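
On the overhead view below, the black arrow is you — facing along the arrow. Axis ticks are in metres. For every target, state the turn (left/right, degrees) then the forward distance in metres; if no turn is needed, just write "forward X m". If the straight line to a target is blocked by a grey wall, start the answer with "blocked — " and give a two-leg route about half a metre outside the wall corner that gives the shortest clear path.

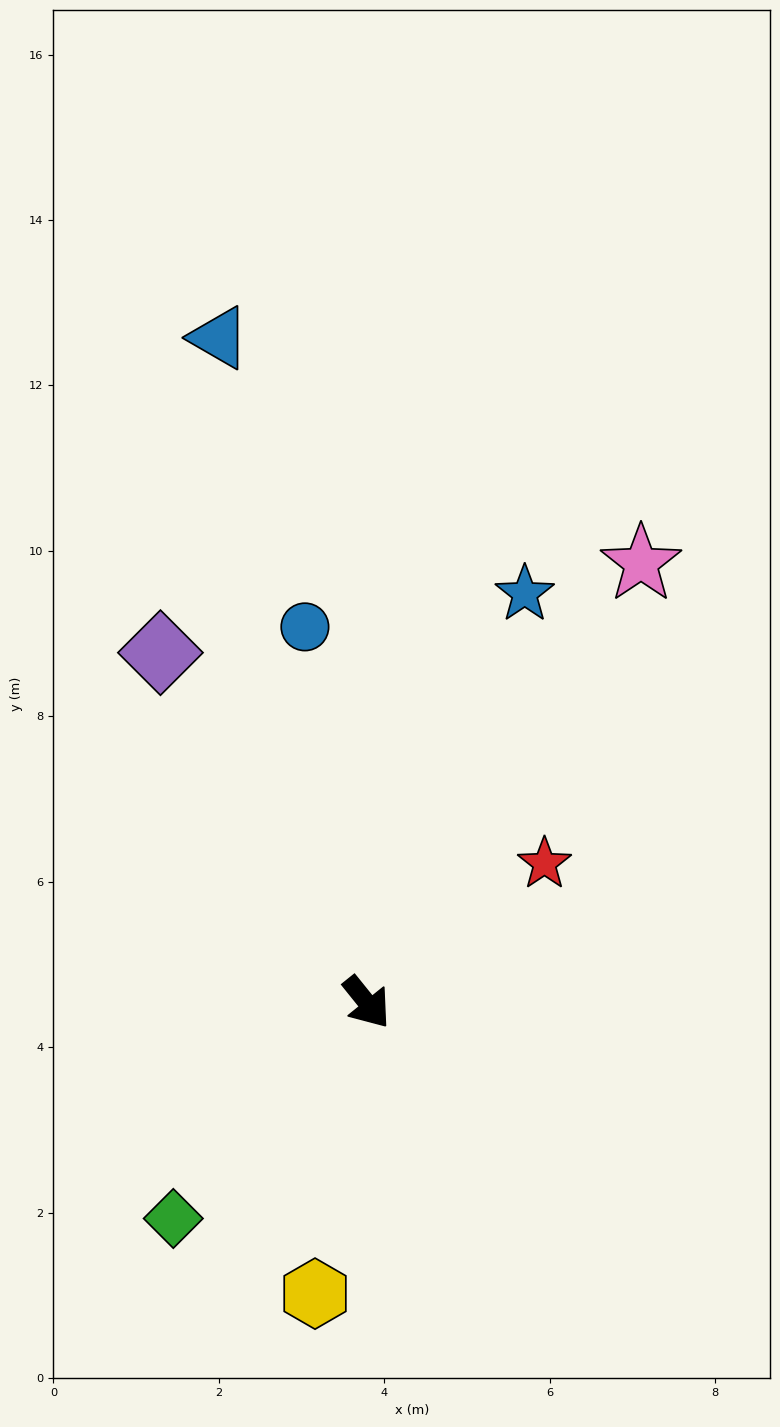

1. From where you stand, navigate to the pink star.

turn left 109°, forward 6.3 m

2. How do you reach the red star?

turn left 89°, forward 2.7 m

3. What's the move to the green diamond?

turn right 81°, forward 3.5 m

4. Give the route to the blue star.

turn left 120°, forward 5.3 m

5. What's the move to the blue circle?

turn left 151°, forward 4.6 m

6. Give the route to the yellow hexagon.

turn right 49°, forward 3.6 m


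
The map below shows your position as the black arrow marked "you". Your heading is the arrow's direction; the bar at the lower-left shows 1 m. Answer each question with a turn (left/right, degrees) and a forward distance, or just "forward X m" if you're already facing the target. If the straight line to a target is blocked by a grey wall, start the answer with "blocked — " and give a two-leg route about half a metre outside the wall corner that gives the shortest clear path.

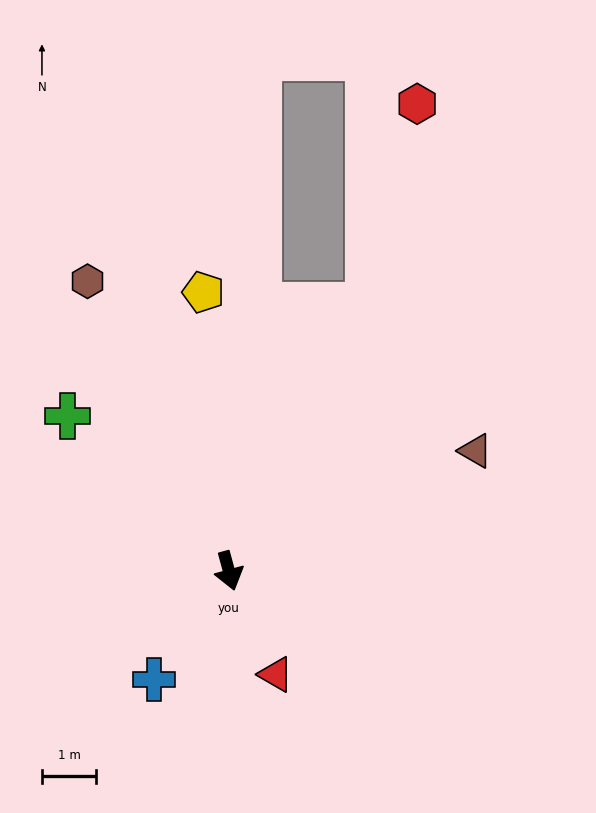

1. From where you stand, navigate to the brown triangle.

turn left 101°, forward 5.1 m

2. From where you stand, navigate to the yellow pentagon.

turn left 170°, forward 5.2 m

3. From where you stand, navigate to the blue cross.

turn right 50°, forward 2.4 m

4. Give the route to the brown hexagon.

turn right 169°, forward 6.0 m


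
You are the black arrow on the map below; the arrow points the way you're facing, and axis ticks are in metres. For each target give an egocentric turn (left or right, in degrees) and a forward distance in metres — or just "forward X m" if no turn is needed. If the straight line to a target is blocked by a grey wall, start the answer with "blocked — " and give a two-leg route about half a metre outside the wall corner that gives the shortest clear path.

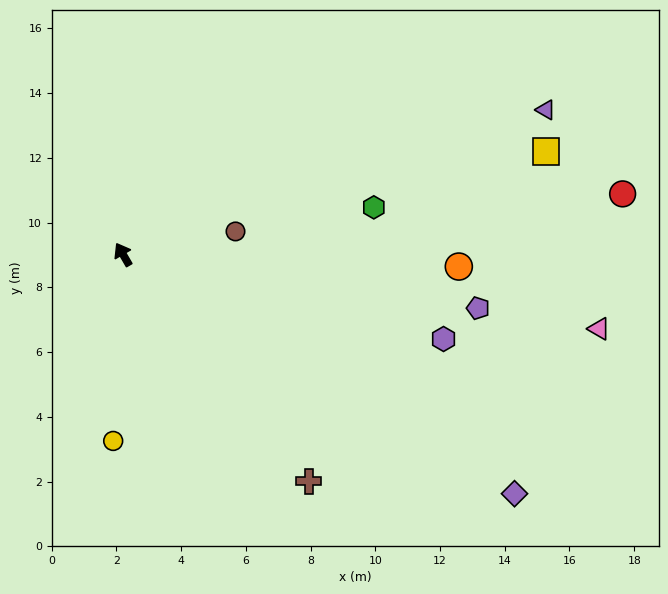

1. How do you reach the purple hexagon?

turn right 135°, forward 10.2 m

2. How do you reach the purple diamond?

turn right 152°, forward 14.2 m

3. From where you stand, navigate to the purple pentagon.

turn right 129°, forward 11.1 m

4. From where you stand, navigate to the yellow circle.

turn left 147°, forward 5.8 m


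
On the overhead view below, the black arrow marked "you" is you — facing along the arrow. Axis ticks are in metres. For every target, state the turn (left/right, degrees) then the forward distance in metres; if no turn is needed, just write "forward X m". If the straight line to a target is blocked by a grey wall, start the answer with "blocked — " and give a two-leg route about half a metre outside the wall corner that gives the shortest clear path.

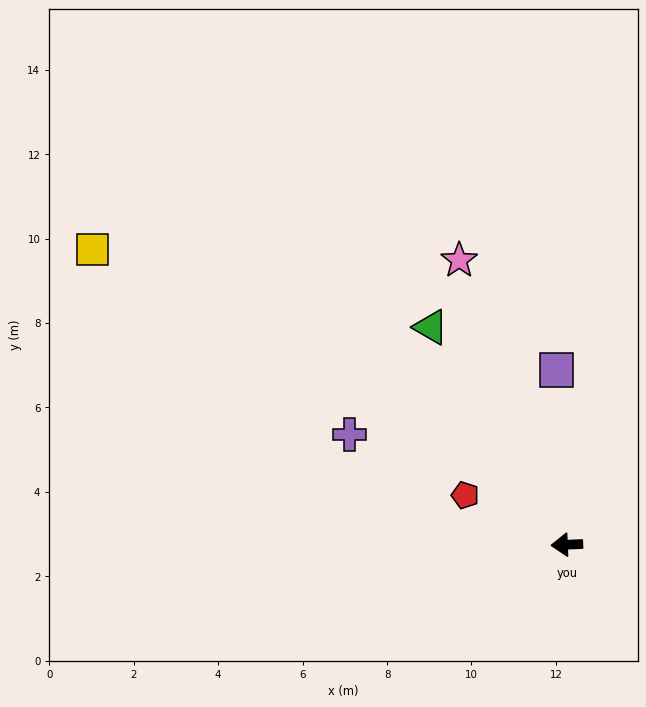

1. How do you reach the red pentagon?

turn right 28°, forward 2.7 m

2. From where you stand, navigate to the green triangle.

turn right 60°, forward 6.1 m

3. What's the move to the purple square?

turn right 89°, forward 4.1 m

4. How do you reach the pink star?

turn right 72°, forward 7.2 m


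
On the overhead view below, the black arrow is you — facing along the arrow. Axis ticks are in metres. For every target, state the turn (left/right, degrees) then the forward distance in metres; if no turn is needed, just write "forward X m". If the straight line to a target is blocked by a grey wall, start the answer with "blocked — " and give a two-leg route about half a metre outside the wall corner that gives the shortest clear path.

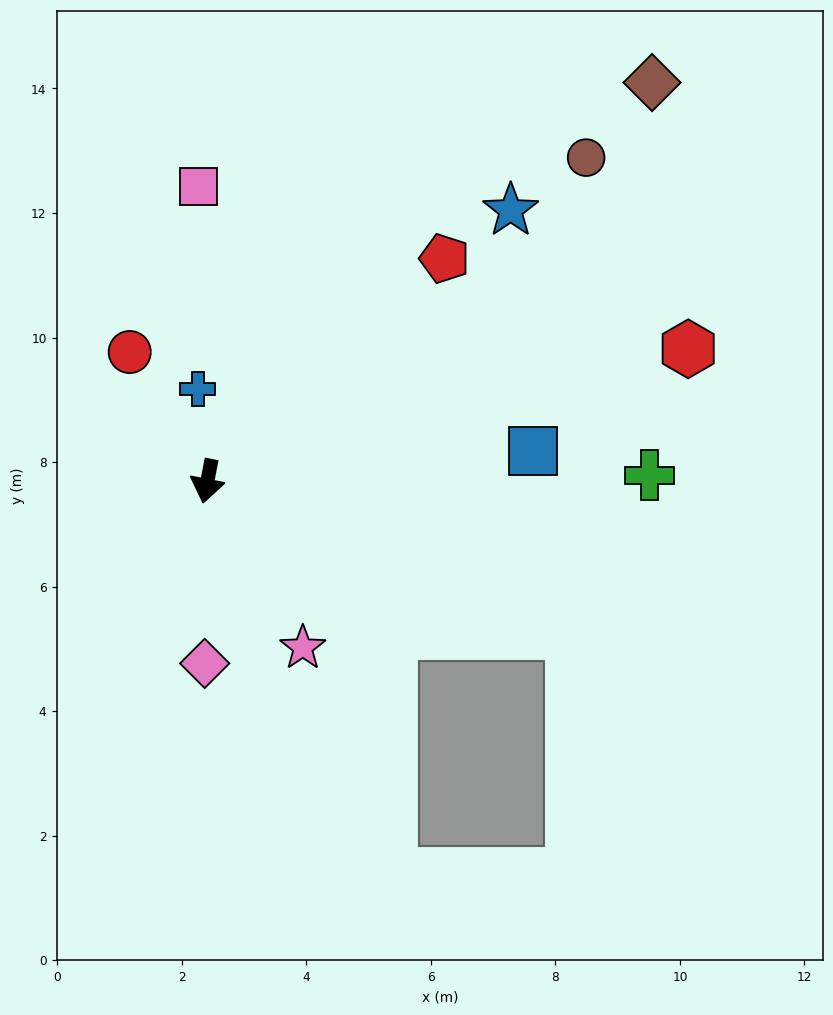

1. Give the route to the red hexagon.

turn left 116°, forward 8.0 m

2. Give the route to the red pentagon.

turn left 144°, forward 5.2 m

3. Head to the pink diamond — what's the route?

turn left 10°, forward 2.9 m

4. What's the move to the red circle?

turn right 138°, forward 2.4 m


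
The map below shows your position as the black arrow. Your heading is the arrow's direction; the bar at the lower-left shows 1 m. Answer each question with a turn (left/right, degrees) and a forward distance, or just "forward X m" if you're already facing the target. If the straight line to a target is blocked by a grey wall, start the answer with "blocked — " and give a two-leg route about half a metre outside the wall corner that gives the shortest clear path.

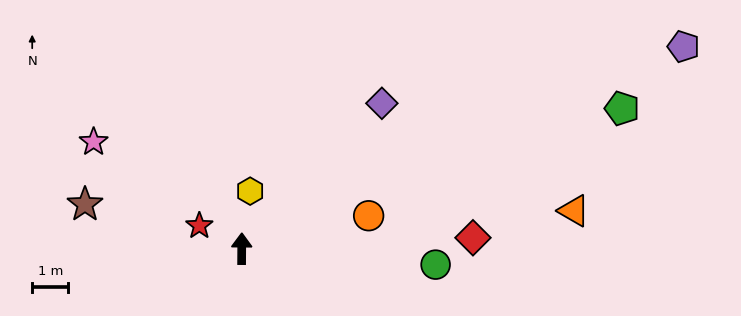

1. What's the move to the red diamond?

turn right 87°, forward 6.4 m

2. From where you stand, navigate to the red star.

turn left 62°, forward 1.3 m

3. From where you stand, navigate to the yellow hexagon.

turn right 8°, forward 1.6 m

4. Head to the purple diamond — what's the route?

turn right 44°, forward 5.6 m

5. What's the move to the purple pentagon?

turn right 65°, forward 13.4 m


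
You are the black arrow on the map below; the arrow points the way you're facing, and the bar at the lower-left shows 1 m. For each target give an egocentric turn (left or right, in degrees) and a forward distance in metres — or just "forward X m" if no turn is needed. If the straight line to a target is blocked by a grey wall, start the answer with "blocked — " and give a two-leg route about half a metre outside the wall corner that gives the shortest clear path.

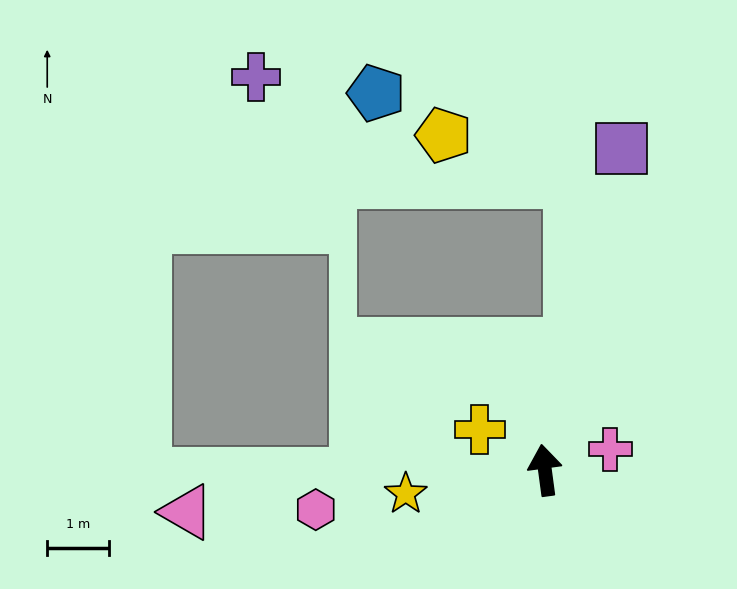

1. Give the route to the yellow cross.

turn left 50°, forward 1.2 m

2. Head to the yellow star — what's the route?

turn left 92°, forward 2.3 m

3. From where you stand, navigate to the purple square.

turn right 21°, forward 5.3 m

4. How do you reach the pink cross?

turn right 80°, forward 1.1 m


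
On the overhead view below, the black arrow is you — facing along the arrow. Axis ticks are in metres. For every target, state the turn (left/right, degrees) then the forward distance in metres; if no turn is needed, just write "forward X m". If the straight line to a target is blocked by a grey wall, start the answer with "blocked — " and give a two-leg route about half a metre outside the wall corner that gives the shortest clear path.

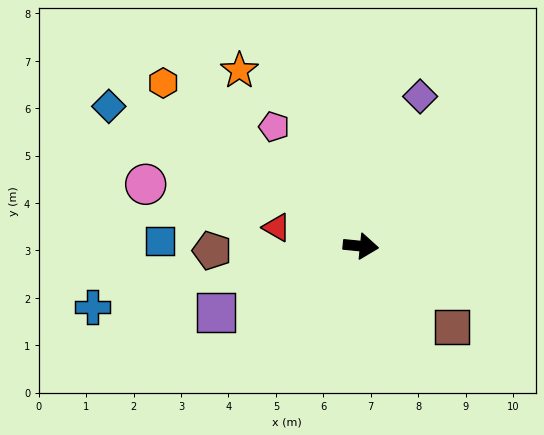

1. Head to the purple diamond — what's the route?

turn left 74°, forward 3.4 m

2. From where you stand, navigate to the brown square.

turn right 36°, forward 2.6 m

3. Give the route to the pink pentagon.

turn left 132°, forward 3.1 m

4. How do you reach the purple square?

turn right 150°, forward 3.4 m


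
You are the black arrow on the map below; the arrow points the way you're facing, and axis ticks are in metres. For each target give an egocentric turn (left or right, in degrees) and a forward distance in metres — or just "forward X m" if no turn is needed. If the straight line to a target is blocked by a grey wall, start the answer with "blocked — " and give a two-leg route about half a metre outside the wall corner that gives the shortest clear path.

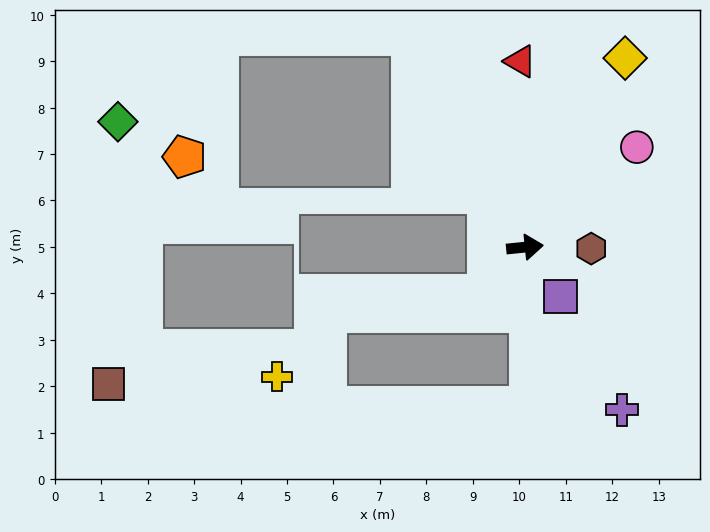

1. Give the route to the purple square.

turn right 60°, forward 1.3 m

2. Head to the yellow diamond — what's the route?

turn left 56°, forward 4.6 m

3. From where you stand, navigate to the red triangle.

turn left 86°, forward 4.0 m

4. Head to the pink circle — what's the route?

turn left 36°, forward 3.2 m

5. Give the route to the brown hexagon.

turn right 7°, forward 1.4 m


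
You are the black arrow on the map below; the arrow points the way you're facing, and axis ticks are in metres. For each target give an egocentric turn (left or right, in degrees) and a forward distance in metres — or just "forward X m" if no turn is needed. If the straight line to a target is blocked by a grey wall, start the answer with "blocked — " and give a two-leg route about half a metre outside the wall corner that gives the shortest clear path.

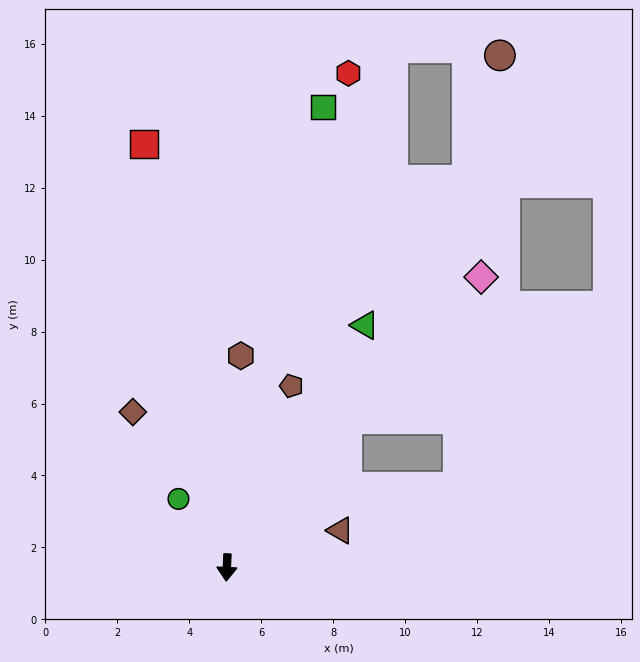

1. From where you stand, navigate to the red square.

turn right 166°, forward 12.0 m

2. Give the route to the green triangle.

turn left 153°, forward 7.7 m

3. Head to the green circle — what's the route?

turn right 142°, forward 2.3 m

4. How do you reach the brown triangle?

turn left 111°, forward 3.3 m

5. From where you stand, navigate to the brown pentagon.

turn left 163°, forward 5.4 m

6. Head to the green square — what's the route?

turn left 171°, forward 13.1 m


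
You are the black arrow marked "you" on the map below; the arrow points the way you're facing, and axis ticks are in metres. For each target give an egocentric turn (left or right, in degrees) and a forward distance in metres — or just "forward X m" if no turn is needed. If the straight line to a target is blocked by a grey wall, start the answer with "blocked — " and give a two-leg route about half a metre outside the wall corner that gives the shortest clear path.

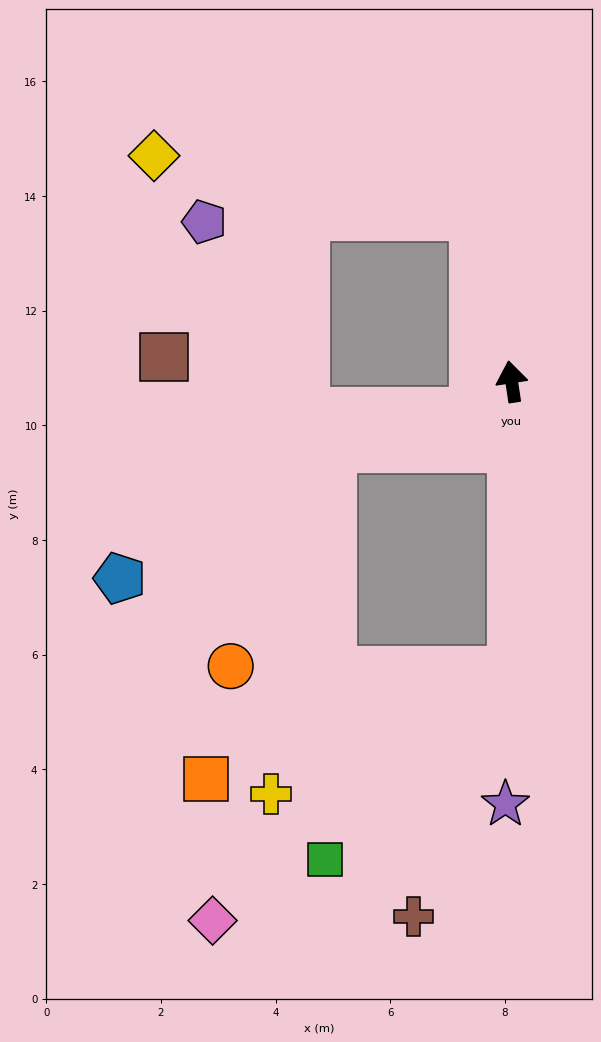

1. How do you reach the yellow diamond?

blocked — turn left 4°, forward 3.0 m, then turn left 67°, forward 5.7 m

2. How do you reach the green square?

blocked — turn left 171°, forward 5.1 m, then turn right 44°, forward 4.6 m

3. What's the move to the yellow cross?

blocked — turn left 171°, forward 5.1 m, then turn right 63°, forward 4.7 m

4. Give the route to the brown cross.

blocked — turn left 171°, forward 5.1 m, then turn right 21°, forward 4.6 m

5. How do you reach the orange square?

blocked — turn left 171°, forward 5.1 m, then turn right 70°, forward 5.7 m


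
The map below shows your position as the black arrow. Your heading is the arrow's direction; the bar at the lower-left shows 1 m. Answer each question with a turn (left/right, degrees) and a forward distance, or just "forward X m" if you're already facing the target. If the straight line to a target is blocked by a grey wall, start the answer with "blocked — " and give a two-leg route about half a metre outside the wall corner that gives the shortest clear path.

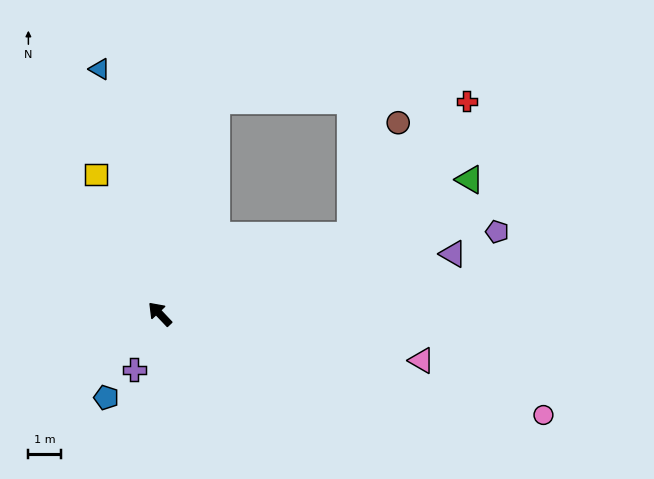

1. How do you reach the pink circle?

turn right 148°, forward 12.3 m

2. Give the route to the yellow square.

turn right 19°, forward 4.7 m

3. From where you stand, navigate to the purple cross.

turn left 112°, forward 1.9 m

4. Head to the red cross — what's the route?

blocked — turn right 111°, forward 6.4 m, then turn left 27°, forward 5.5 m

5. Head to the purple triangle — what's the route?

turn right 122°, forward 9.2 m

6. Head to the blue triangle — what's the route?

turn right 30°, forward 7.8 m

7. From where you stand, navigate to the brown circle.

blocked — turn right 111°, forward 6.4 m, then turn left 45°, forward 3.8 m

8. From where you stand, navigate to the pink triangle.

turn right 143°, forward 8.2 m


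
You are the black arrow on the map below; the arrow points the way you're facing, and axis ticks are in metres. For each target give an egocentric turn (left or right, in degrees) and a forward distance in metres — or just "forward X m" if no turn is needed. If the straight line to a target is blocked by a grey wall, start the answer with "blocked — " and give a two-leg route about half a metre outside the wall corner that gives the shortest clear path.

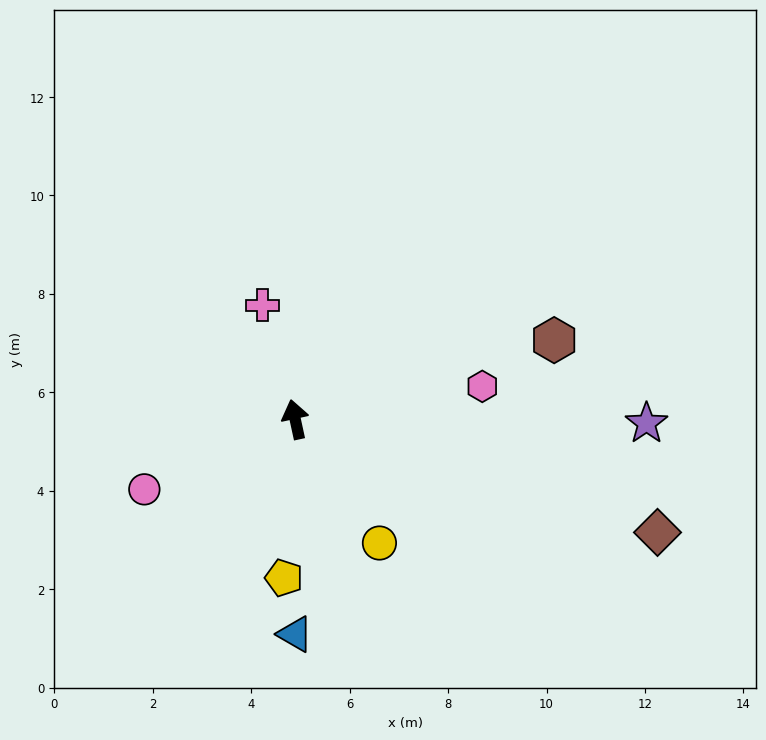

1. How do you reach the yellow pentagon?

turn left 164°, forward 3.2 m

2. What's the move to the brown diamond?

turn right 120°, forward 7.7 m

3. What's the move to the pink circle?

turn left 103°, forward 3.4 m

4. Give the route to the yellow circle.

turn right 158°, forward 3.0 m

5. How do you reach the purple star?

turn right 103°, forward 7.1 m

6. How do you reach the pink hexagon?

turn right 92°, forward 3.9 m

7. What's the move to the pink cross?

turn left 4°, forward 2.4 m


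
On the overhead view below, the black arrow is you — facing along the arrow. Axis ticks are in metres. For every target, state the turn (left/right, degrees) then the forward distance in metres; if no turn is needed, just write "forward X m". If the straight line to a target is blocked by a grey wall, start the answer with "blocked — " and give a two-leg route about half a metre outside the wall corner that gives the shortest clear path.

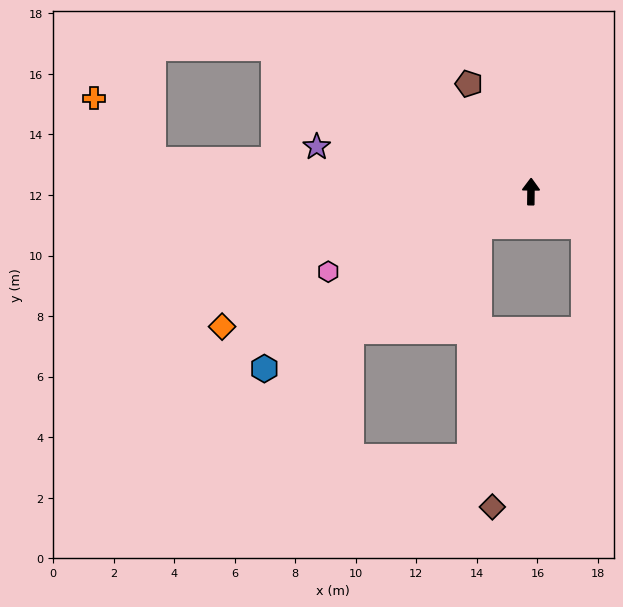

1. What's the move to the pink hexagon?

turn left 112°, forward 7.2 m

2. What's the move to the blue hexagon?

turn left 124°, forward 10.6 m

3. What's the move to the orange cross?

blocked — turn left 86°, forward 12.5 m, then turn right 41°, forward 2.8 m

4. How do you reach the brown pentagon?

turn left 31°, forward 4.1 m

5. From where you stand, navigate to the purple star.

turn left 79°, forward 7.2 m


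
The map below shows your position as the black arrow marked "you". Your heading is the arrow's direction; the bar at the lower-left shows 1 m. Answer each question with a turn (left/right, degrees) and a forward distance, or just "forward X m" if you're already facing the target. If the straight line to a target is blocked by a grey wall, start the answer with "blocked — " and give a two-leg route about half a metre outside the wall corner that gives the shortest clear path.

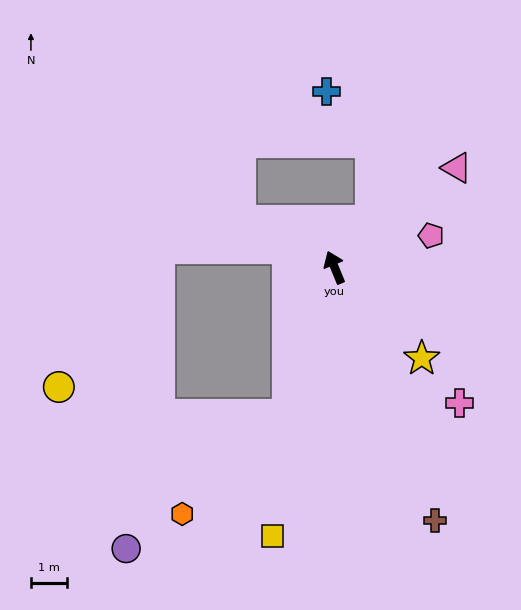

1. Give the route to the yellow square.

turn left 145°, forward 7.6 m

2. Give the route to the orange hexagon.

blocked — turn left 140°, forward 4.2 m, then turn right 29°, forward 4.0 m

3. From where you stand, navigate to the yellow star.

turn right 159°, forward 3.5 m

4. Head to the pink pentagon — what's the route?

turn right 94°, forward 2.8 m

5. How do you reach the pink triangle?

turn right 73°, forward 4.3 m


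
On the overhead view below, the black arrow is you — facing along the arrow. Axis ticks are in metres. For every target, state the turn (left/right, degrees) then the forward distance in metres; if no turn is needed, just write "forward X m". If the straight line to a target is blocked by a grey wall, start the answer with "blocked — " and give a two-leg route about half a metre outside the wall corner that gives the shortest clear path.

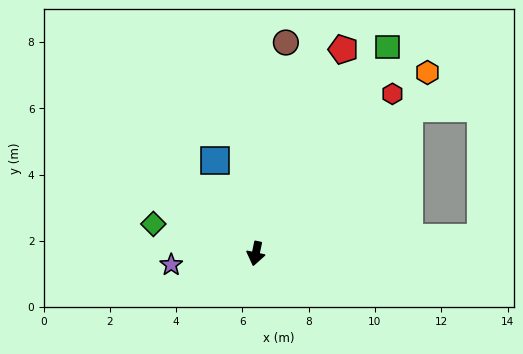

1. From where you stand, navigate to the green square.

turn left 159°, forward 7.4 m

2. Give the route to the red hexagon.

turn left 151°, forward 6.3 m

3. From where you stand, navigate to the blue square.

turn right 145°, forward 3.1 m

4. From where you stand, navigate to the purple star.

turn right 71°, forward 2.6 m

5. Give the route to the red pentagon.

turn left 169°, forward 6.7 m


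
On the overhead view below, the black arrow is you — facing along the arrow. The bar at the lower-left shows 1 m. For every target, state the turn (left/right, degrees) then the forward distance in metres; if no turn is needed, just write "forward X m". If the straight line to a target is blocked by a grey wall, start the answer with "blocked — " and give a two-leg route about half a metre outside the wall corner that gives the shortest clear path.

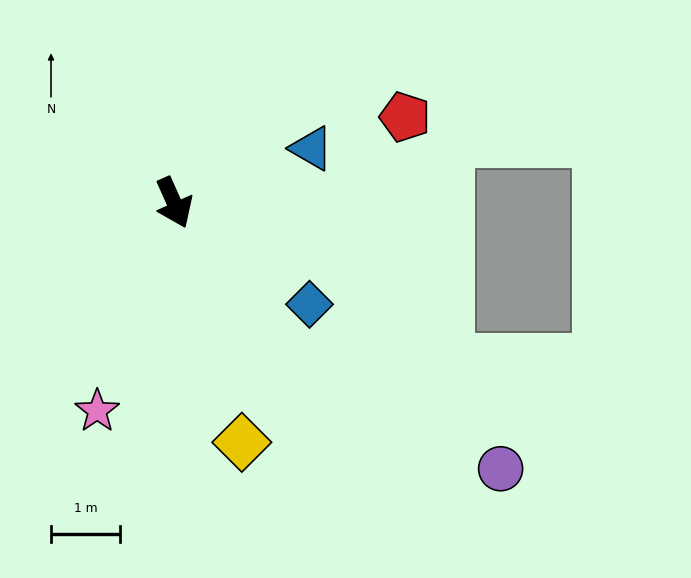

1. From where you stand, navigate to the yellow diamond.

turn right 8°, forward 3.6 m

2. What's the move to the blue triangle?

turn left 88°, forward 2.1 m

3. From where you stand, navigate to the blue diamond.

turn left 29°, forward 2.5 m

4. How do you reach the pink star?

turn right 44°, forward 3.2 m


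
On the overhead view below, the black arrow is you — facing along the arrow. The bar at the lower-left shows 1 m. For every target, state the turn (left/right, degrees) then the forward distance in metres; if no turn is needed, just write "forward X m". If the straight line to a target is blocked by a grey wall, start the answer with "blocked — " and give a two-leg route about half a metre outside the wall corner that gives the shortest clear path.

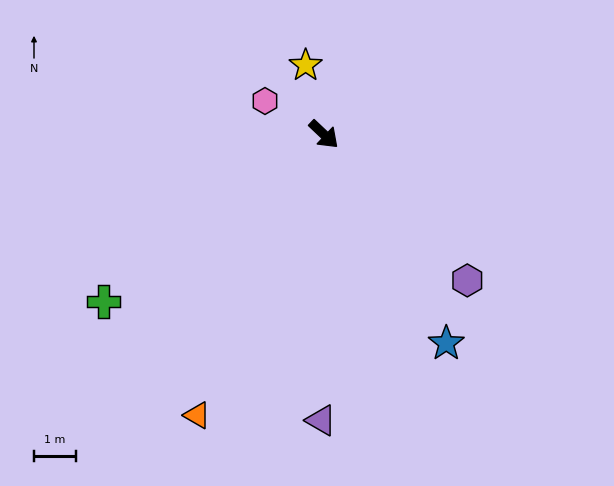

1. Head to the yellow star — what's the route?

turn left 148°, forward 1.7 m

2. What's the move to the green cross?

turn right 99°, forward 6.6 m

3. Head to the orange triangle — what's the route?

turn right 71°, forward 7.4 m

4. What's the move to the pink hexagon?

turn right 166°, forward 1.6 m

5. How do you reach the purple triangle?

turn right 47°, forward 6.8 m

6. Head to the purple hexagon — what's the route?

turn right 2°, forward 4.9 m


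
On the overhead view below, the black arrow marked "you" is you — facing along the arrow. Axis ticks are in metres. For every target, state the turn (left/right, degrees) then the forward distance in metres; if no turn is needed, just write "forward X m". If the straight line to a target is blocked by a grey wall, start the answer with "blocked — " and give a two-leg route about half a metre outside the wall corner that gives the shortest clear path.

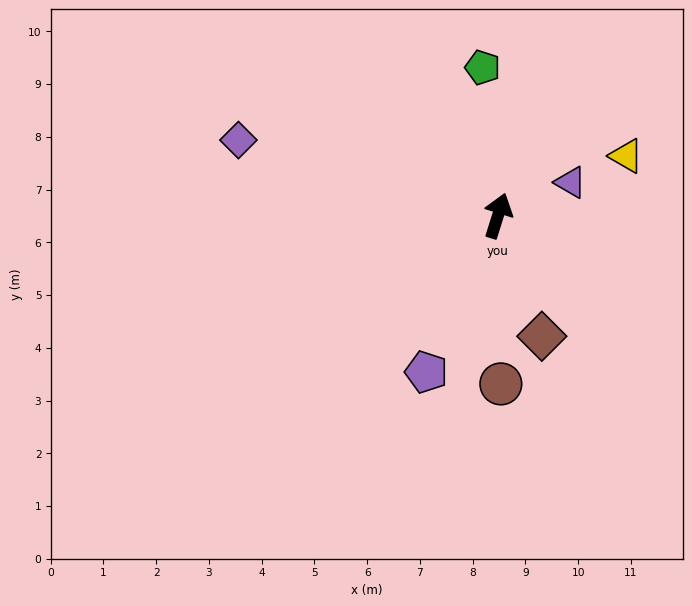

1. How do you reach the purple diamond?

turn left 91°, forward 5.1 m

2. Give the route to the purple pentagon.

turn left 173°, forward 3.3 m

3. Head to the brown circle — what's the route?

turn right 162°, forward 3.2 m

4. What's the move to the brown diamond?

turn right 143°, forward 2.4 m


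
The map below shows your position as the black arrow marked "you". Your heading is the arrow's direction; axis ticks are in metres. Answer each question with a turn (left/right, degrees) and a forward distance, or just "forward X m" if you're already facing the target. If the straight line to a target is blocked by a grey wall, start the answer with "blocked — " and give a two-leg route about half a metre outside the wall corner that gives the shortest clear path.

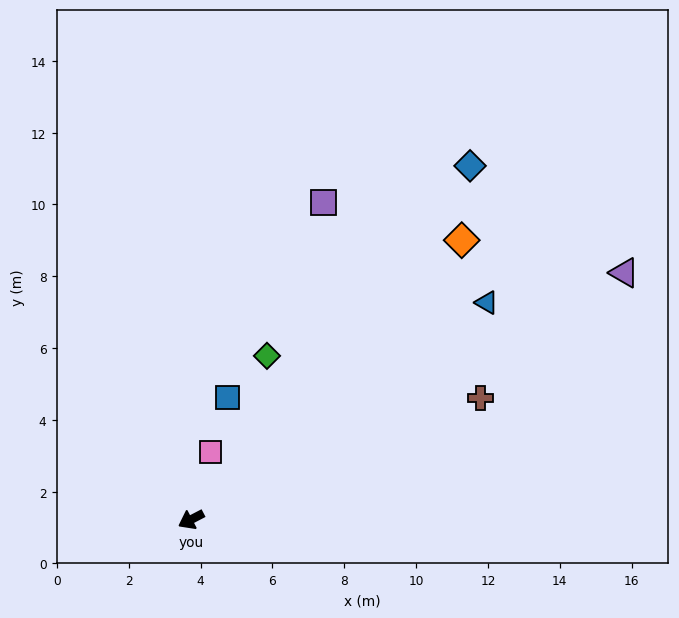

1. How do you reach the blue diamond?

turn right 156°, forward 12.5 m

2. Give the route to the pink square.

turn right 134°, forward 2.0 m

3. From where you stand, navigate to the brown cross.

turn left 175°, forward 8.7 m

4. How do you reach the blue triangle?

turn right 171°, forward 10.2 m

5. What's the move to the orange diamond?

turn right 162°, forward 10.8 m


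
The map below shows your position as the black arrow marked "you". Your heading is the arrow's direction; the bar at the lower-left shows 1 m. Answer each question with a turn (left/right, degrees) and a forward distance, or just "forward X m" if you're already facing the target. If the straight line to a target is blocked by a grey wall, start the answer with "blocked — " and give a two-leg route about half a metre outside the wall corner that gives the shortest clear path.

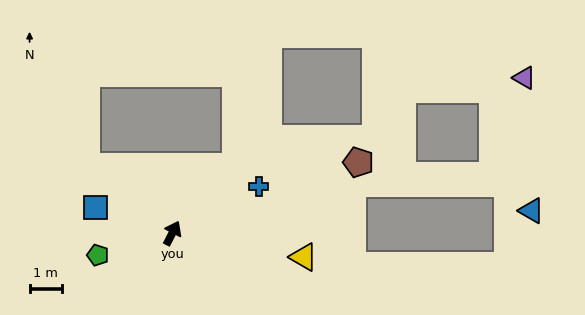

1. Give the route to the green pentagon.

turn left 134°, forward 2.4 m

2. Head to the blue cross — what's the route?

turn right 34°, forward 3.1 m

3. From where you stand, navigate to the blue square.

turn left 99°, forward 2.5 m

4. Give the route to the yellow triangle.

turn right 73°, forward 4.1 m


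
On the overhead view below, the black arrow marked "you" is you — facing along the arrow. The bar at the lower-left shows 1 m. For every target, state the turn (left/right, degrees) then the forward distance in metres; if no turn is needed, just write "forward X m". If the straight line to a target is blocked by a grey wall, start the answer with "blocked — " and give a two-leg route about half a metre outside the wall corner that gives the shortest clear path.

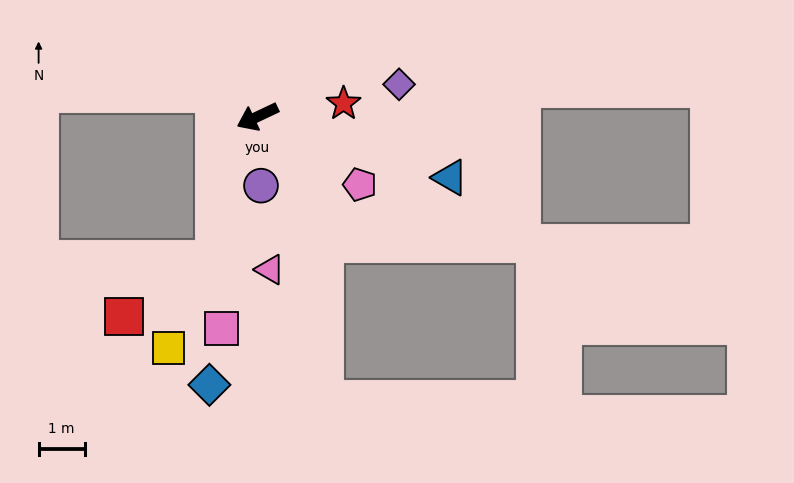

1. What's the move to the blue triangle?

turn left 137°, forward 4.4 m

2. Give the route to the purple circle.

turn left 68°, forward 1.5 m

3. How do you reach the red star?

turn left 163°, forward 1.9 m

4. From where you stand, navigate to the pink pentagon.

turn left 121°, forward 2.7 m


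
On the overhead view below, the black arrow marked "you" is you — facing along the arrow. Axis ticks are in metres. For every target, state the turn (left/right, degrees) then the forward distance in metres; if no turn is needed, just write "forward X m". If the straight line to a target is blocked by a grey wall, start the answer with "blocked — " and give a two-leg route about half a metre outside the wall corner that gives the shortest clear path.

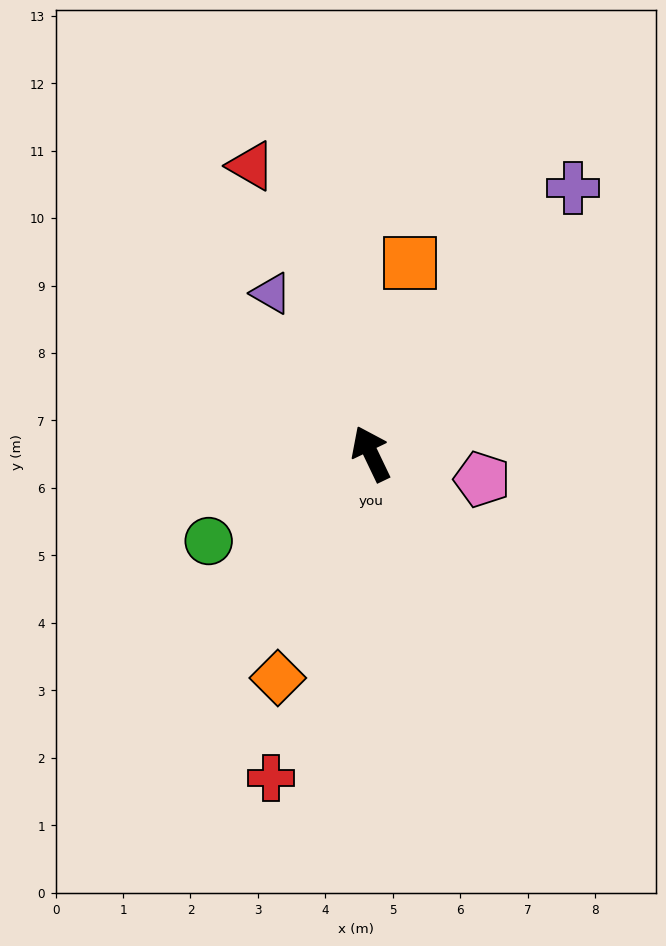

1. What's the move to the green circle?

turn left 93°, forward 2.7 m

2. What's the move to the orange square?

turn right 37°, forward 2.9 m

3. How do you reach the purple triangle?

turn left 6°, forward 2.8 m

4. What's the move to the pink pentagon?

turn right 129°, forward 1.7 m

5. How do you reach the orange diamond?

turn left 132°, forward 3.6 m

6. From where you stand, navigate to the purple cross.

turn right 63°, forward 4.9 m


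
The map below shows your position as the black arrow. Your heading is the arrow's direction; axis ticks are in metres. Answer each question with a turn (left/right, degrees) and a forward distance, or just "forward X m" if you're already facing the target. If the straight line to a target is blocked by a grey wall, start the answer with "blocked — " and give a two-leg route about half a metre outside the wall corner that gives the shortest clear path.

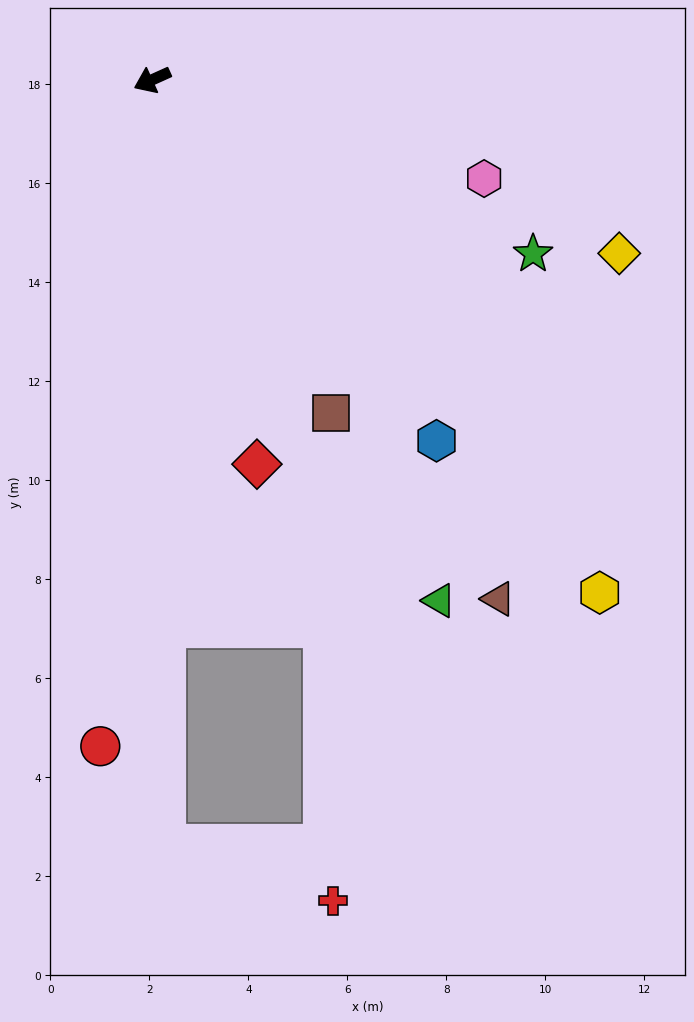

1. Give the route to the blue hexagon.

turn left 104°, forward 9.3 m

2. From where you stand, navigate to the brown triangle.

turn left 99°, forward 12.6 m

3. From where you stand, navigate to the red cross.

blocked — turn left 67°, forward 15.5 m, then turn left 70°, forward 3.6 m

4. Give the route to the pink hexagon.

turn left 139°, forward 7.0 m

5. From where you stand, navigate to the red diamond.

turn left 81°, forward 8.1 m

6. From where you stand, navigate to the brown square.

turn left 94°, forward 7.6 m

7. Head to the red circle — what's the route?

turn left 61°, forward 13.5 m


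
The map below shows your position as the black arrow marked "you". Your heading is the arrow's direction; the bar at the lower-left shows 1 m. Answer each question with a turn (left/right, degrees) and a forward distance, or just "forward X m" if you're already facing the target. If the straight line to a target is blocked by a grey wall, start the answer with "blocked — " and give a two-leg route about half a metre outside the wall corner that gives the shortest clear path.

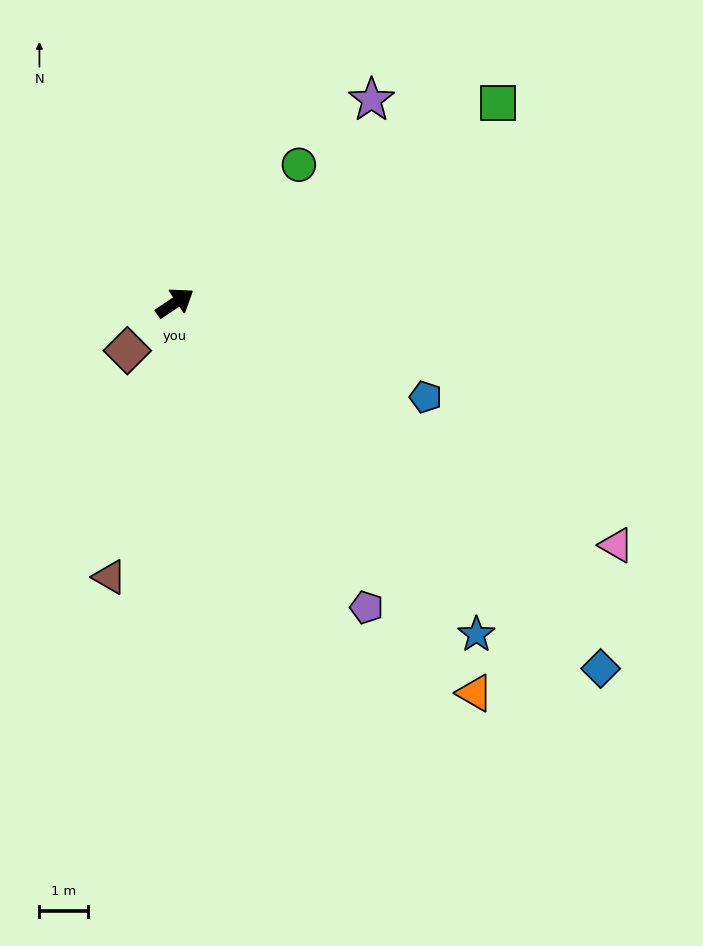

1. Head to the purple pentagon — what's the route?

turn right 92°, forward 7.4 m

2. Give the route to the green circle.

turn left 14°, forward 3.8 m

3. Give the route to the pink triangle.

turn right 63°, forward 10.4 m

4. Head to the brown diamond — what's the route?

turn right 169°, forward 1.4 m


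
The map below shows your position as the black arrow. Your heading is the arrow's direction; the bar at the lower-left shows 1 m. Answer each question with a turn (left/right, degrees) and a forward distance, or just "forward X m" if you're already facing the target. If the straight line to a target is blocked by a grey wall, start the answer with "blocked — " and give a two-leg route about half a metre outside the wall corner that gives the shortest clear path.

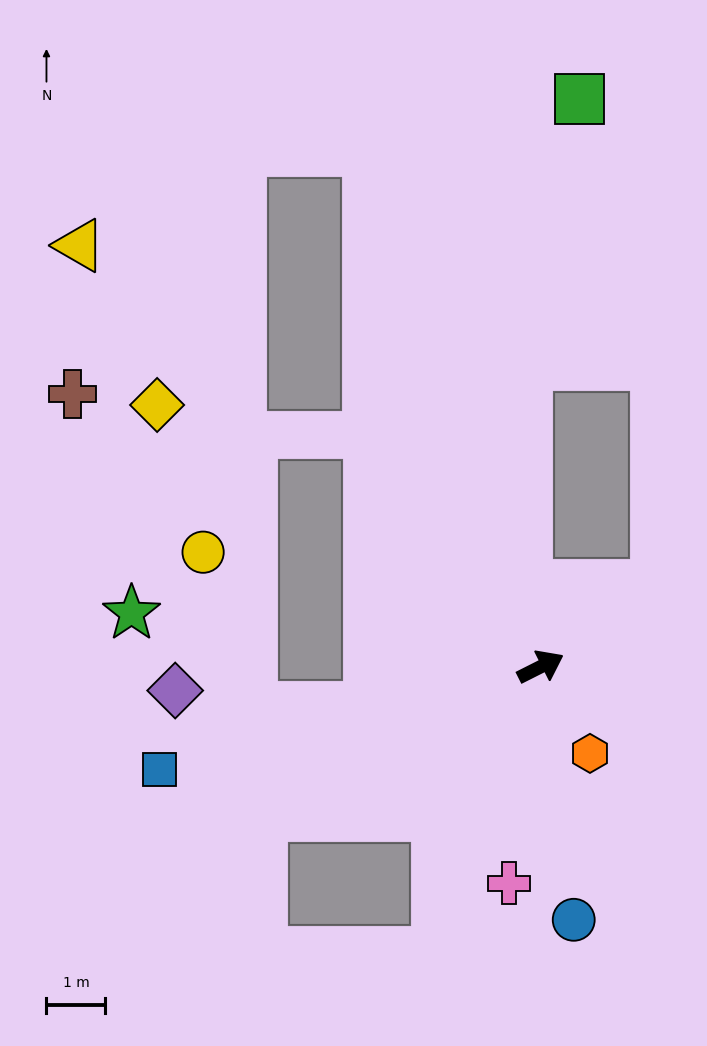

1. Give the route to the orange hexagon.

turn right 87°, forward 1.7 m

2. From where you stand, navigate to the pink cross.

turn right 125°, forward 3.7 m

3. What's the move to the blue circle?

turn right 109°, forward 4.3 m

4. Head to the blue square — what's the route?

turn left 168°, forward 6.7 m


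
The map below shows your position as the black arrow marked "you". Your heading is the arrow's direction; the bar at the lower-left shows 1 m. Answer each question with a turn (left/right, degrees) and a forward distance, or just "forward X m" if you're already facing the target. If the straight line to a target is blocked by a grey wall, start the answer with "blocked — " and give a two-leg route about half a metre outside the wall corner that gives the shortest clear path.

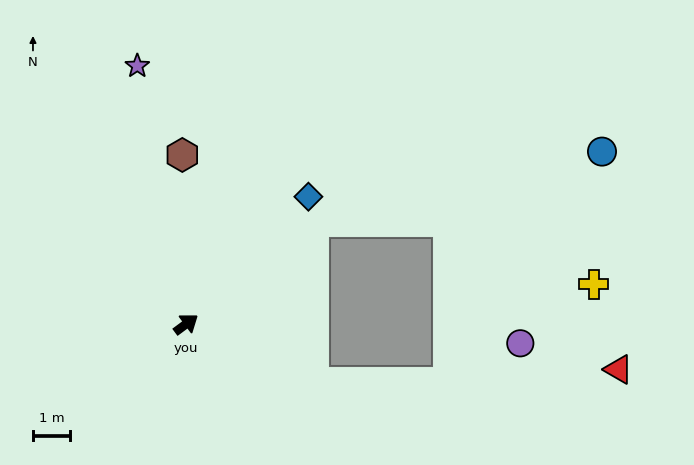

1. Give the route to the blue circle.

blocked — turn left 2°, forward 4.4 m, then turn right 25°, forward 8.0 m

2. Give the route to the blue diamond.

turn left 10°, forward 4.7 m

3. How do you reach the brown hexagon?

turn left 55°, forward 4.5 m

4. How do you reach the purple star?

turn left 64°, forward 7.1 m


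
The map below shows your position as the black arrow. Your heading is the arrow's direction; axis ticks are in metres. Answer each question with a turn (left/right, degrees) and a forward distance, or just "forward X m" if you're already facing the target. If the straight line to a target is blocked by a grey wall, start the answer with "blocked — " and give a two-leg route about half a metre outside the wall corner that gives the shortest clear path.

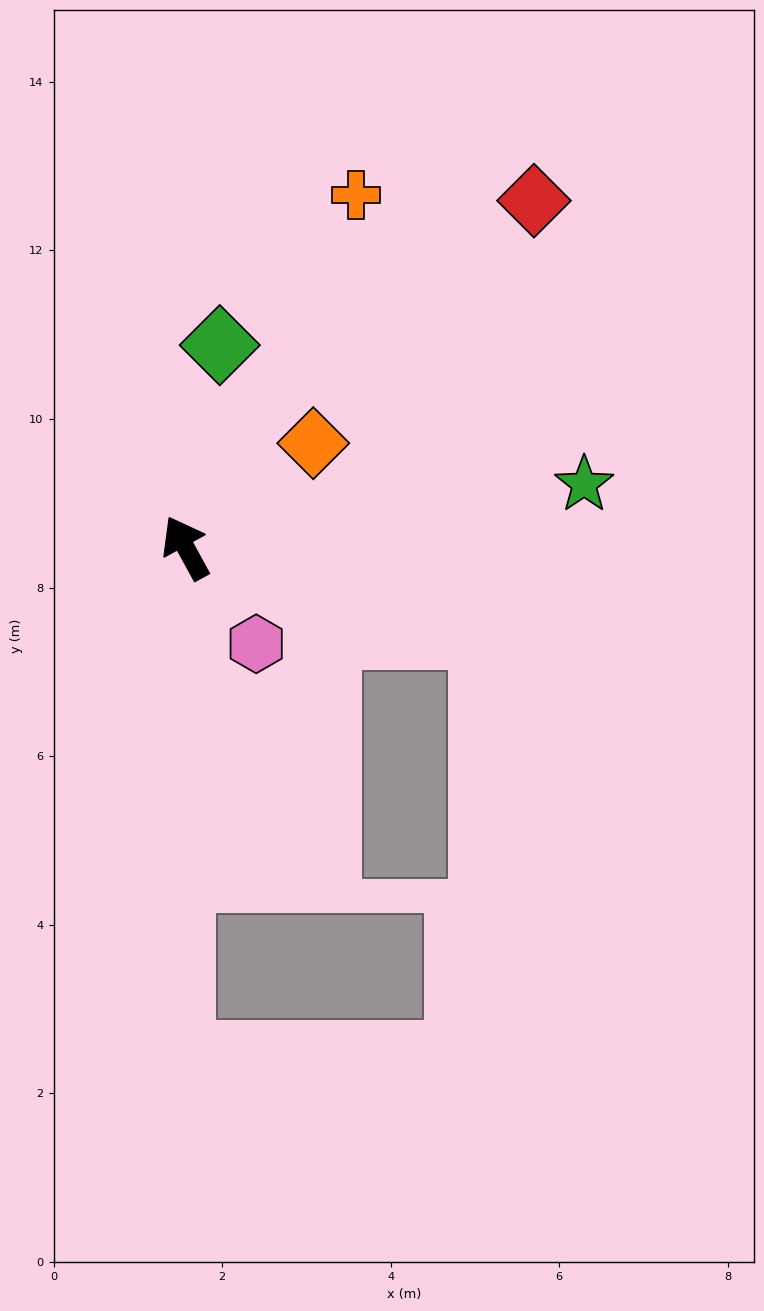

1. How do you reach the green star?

turn right 110°, forward 4.8 m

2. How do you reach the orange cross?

turn right 54°, forward 4.6 m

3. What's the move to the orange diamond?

turn right 79°, forward 2.0 m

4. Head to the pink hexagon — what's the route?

turn right 172°, forward 1.4 m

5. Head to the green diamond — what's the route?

turn right 38°, forward 2.4 m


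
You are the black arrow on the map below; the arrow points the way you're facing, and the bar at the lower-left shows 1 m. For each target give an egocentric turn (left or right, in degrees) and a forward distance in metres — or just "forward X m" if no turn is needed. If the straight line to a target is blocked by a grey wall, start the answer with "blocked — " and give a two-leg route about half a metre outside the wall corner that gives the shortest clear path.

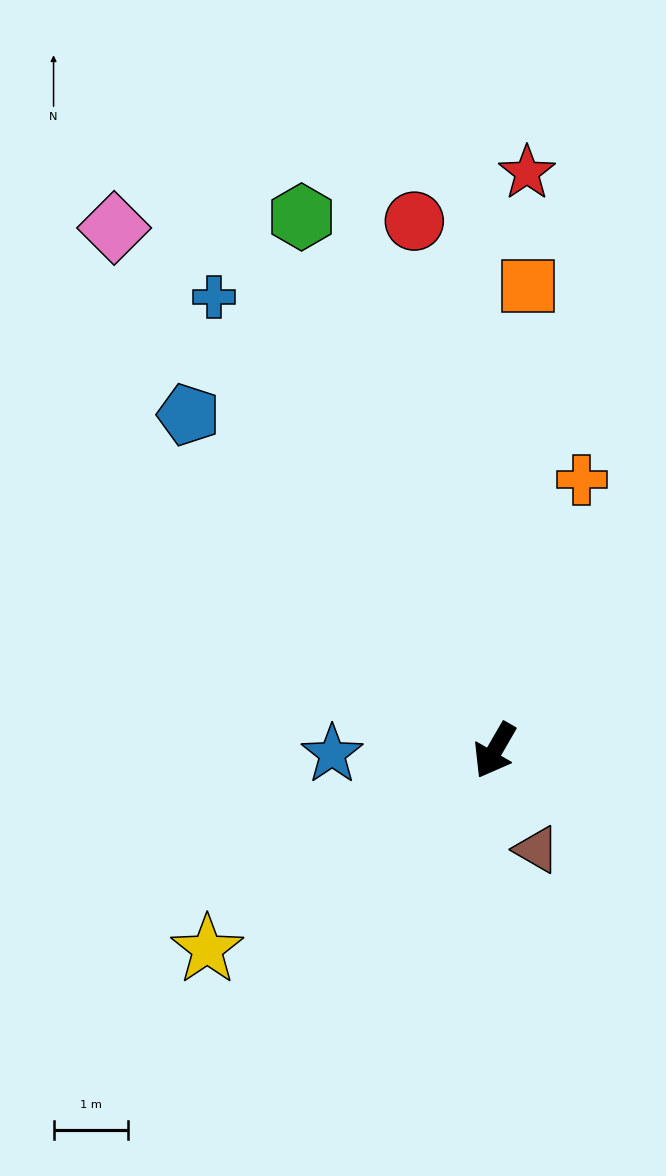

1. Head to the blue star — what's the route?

turn right 59°, forward 2.2 m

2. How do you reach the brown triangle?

turn left 53°, forward 1.5 m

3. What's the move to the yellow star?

turn right 25°, forward 4.7 m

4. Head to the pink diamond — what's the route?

turn right 114°, forward 8.7 m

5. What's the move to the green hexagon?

turn right 130°, forward 7.7 m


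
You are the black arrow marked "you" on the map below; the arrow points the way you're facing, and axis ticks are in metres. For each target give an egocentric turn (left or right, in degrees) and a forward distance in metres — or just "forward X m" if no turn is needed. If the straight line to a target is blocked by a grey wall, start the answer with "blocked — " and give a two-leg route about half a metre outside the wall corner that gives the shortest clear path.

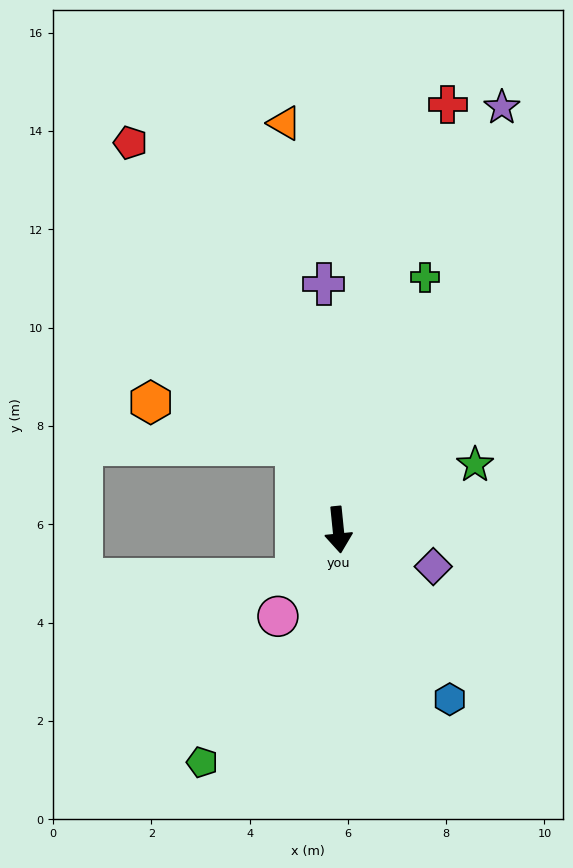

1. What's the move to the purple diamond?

turn left 63°, forward 2.1 m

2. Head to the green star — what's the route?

turn left 110°, forward 3.1 m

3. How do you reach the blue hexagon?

turn left 28°, forward 4.1 m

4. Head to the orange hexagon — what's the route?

blocked — turn right 159°, forward 1.9 m, then turn left 47°, forward 3.1 m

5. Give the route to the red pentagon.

turn right 158°, forward 8.9 m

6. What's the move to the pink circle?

turn right 41°, forward 2.1 m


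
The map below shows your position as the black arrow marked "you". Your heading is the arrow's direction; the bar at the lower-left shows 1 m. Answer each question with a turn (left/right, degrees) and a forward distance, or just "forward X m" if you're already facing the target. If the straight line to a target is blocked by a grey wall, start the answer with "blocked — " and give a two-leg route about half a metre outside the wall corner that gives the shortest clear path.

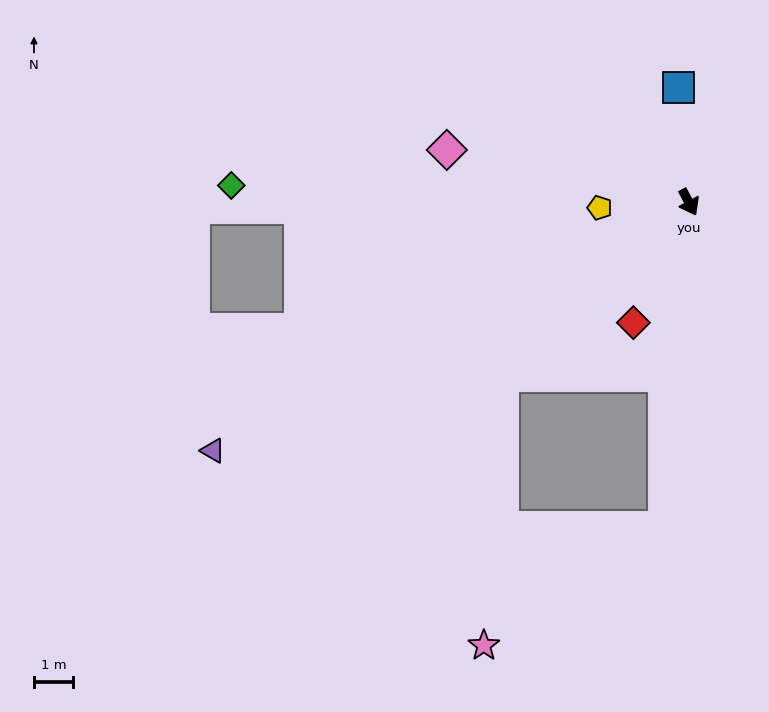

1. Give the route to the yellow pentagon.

turn right 114°, forward 2.3 m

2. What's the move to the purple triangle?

turn right 90°, forward 13.8 m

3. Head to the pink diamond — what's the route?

turn right 130°, forward 6.3 m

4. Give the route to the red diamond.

turn right 53°, forward 3.4 m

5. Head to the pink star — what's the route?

blocked — turn right 75°, forward 6.5 m, then turn left 43°, forward 6.9 m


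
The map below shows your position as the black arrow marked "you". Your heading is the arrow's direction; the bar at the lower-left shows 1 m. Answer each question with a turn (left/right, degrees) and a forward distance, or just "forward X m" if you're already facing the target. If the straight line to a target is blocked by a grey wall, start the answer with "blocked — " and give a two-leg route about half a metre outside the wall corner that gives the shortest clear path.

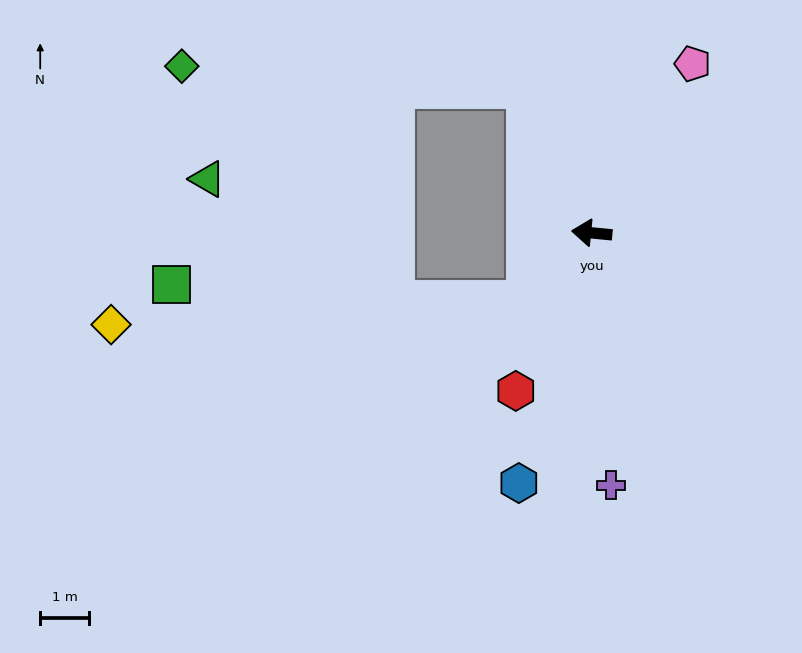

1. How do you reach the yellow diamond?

blocked — turn left 52°, forward 1.9 m, then turn right 43°, forward 8.5 m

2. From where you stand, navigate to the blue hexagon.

turn left 79°, forward 5.3 m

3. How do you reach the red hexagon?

turn left 70°, forward 3.6 m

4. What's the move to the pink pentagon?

turn right 115°, forward 4.0 m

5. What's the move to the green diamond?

blocked — turn right 61°, forward 3.2 m, then turn left 63°, forward 7.0 m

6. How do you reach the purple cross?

turn left 100°, forward 5.1 m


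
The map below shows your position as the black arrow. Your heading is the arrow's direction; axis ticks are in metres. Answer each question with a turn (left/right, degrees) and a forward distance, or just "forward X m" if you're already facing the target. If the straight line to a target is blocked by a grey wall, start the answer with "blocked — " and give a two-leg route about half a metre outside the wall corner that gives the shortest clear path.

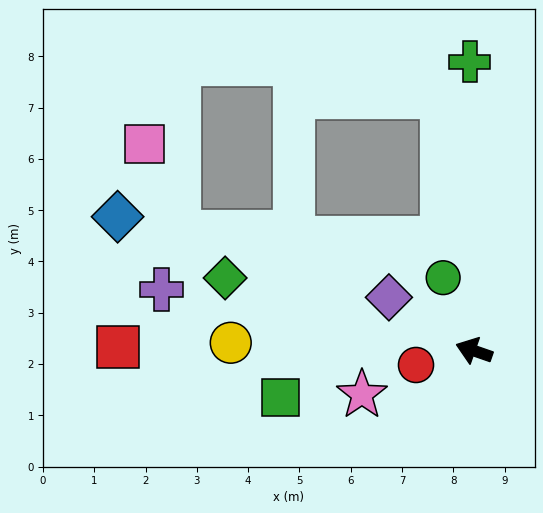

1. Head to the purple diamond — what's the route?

turn right 13°, forward 2.0 m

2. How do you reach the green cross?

turn right 70°, forward 5.6 m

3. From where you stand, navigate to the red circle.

turn left 33°, forward 1.2 m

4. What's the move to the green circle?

turn right 48°, forward 1.5 m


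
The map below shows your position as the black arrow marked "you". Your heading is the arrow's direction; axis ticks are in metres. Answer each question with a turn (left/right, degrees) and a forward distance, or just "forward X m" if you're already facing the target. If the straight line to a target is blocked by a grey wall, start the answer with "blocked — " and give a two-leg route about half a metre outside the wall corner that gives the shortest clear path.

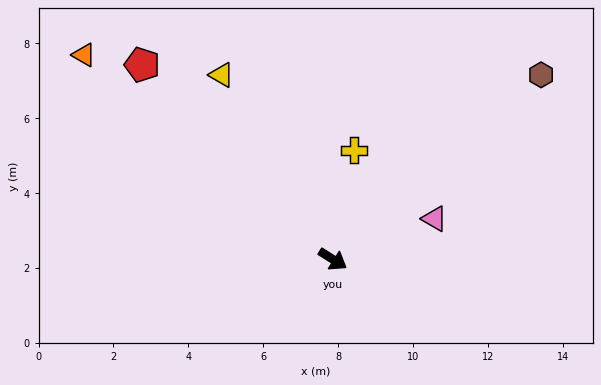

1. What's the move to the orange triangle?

turn left 173°, forward 8.6 m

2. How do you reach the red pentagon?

turn left 167°, forward 7.3 m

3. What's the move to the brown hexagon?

turn left 74°, forward 7.4 m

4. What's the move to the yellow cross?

turn left 111°, forward 3.0 m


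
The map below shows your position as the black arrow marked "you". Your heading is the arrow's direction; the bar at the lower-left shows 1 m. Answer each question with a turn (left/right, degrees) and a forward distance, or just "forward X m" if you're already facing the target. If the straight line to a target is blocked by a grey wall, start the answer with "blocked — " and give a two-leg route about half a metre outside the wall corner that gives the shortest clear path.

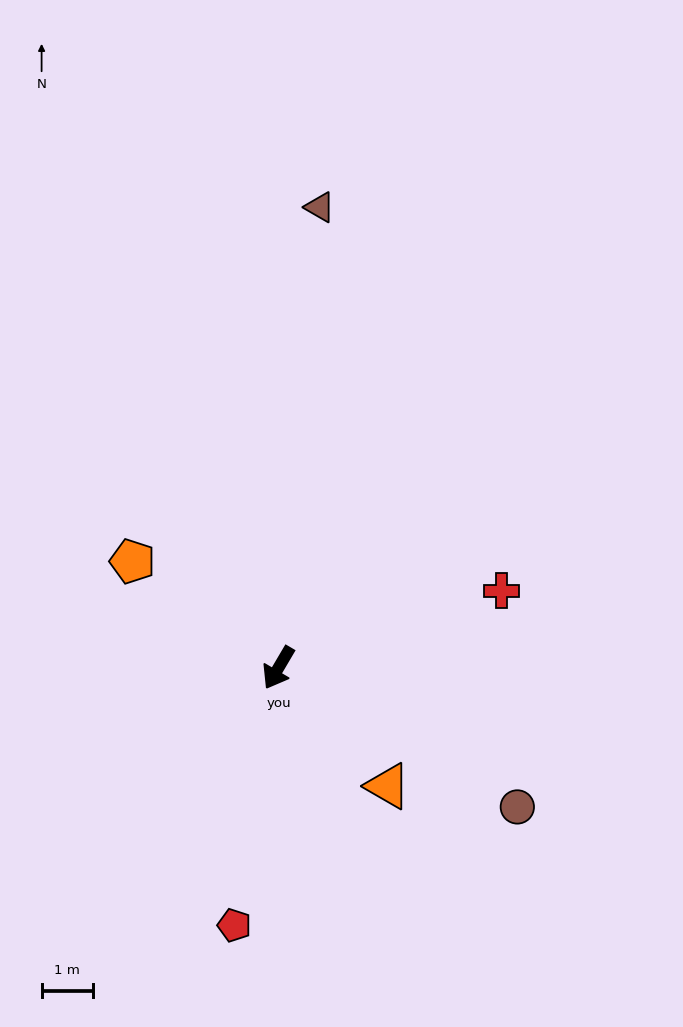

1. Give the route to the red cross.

turn left 140°, forward 4.6 m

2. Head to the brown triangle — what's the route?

turn right 155°, forward 9.0 m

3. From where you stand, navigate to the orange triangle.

turn left 73°, forward 3.1 m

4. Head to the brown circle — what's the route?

turn left 90°, forward 5.4 m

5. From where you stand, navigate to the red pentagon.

turn left 21°, forward 5.1 m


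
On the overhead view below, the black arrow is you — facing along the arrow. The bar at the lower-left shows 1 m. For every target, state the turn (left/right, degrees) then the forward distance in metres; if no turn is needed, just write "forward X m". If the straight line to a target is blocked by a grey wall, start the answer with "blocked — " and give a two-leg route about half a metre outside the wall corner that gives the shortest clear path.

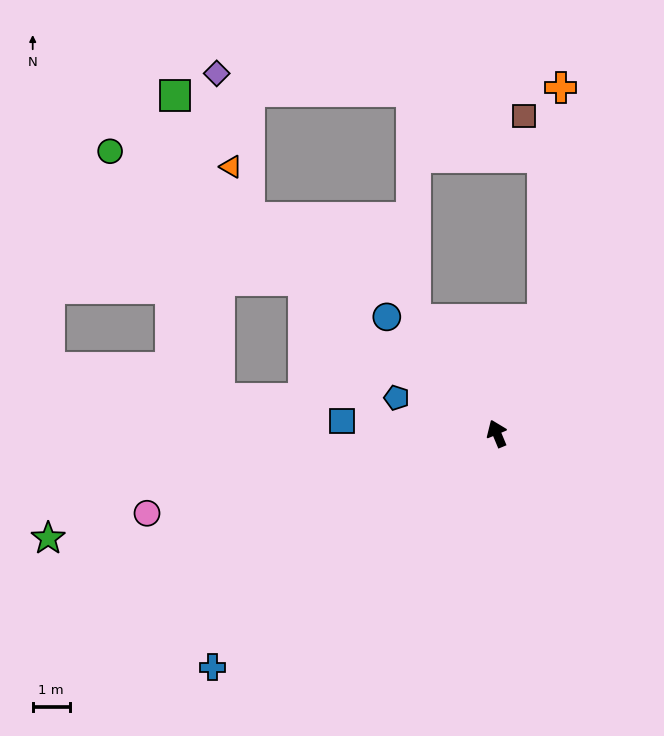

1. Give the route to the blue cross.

turn left 107°, forward 10.0 m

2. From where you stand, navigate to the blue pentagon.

turn left 48°, forward 2.9 m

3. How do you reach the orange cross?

blocked — turn right 44°, forward 3.3 m, then turn left 17°, forward 6.3 m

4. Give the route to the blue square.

turn left 63°, forward 4.2 m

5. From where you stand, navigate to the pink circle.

turn left 80°, forward 9.7 m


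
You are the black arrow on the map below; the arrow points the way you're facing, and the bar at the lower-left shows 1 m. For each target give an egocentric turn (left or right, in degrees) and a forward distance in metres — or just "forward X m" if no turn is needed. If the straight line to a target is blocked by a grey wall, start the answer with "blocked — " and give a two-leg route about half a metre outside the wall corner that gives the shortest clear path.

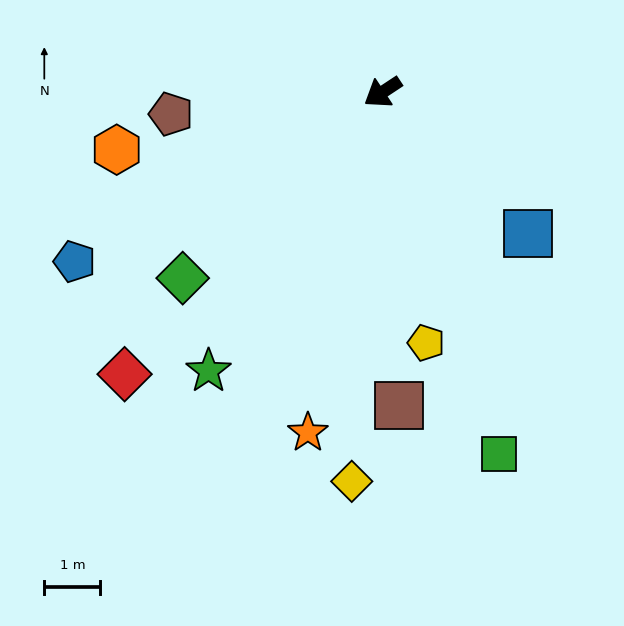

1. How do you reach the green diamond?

turn left 10°, forward 4.9 m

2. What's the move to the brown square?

turn left 60°, forward 5.6 m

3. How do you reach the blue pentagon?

turn right 5°, forward 6.3 m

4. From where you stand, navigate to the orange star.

turn left 44°, forward 6.2 m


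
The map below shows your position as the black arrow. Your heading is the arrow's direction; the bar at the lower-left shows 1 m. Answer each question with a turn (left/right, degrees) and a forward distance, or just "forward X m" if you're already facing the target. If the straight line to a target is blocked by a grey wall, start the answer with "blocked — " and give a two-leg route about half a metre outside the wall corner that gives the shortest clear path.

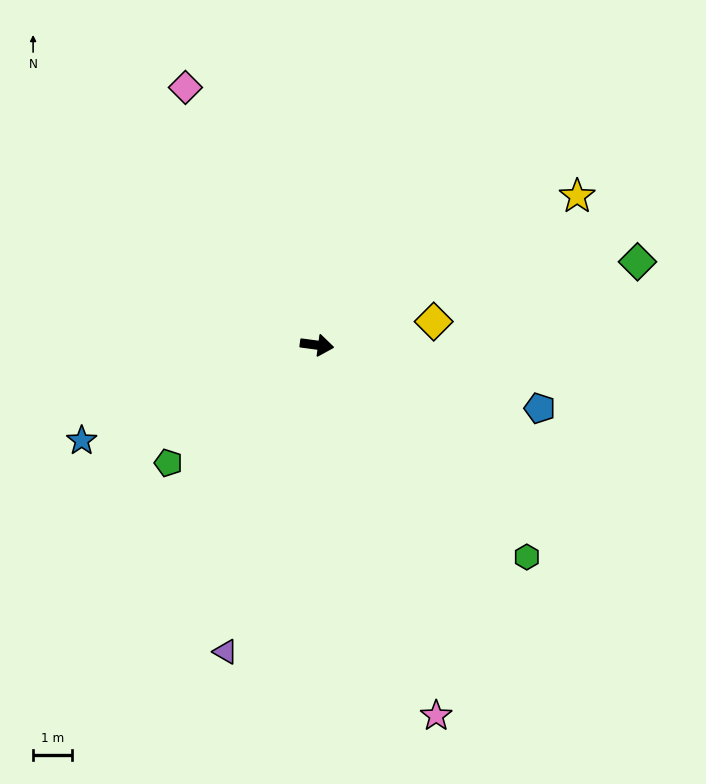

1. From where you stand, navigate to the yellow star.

turn left 37°, forward 7.7 m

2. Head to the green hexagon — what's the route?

turn right 38°, forward 7.6 m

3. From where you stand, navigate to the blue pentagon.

turn right 8°, forward 5.9 m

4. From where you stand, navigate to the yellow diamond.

turn left 19°, forward 3.0 m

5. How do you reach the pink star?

turn right 65°, forward 9.9 m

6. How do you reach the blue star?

turn right 150°, forward 6.5 m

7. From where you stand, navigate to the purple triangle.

turn right 99°, forward 8.2 m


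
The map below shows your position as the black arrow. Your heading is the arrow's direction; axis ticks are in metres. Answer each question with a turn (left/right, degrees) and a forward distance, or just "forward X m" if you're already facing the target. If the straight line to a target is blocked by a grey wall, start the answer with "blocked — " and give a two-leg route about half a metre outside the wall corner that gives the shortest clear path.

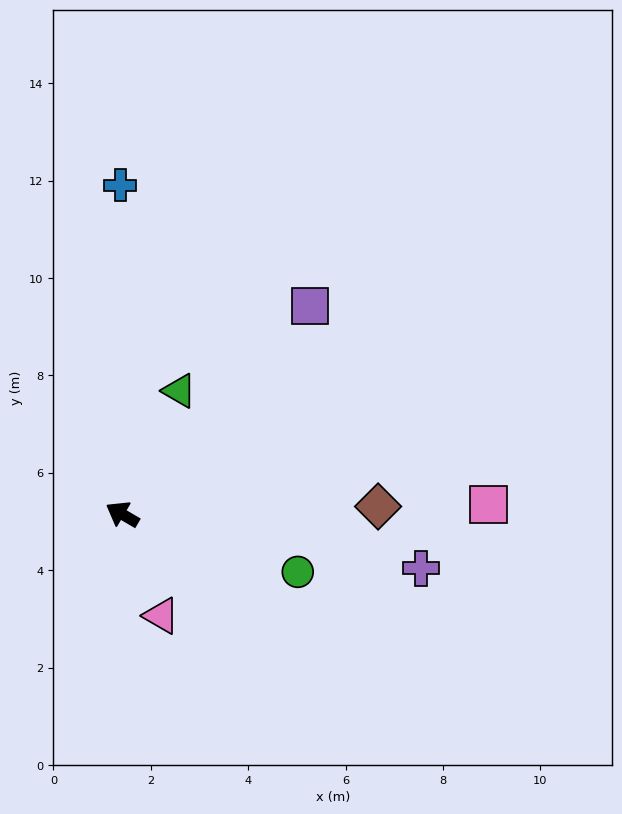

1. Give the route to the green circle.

turn right 168°, forward 3.8 m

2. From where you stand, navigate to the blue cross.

turn right 59°, forward 6.8 m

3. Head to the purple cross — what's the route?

turn right 160°, forward 6.2 m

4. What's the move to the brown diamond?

turn right 148°, forward 5.3 m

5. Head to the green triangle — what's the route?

turn right 84°, forward 2.8 m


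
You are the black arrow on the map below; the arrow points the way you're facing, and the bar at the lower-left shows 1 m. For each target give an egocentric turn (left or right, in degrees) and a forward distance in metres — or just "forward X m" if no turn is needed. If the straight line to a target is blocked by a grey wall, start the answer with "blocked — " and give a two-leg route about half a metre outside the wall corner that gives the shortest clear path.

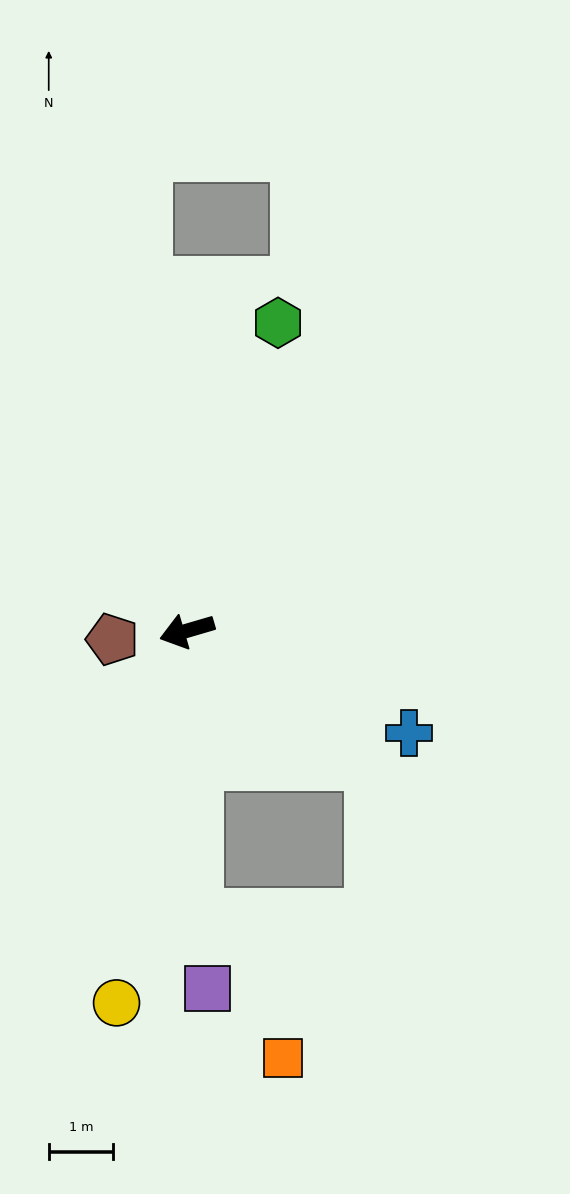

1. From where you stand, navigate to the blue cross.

turn left 139°, forward 3.8 m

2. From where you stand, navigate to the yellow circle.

turn left 63°, forward 5.9 m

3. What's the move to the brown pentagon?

turn right 10°, forward 1.2 m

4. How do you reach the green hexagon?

turn right 123°, forward 5.0 m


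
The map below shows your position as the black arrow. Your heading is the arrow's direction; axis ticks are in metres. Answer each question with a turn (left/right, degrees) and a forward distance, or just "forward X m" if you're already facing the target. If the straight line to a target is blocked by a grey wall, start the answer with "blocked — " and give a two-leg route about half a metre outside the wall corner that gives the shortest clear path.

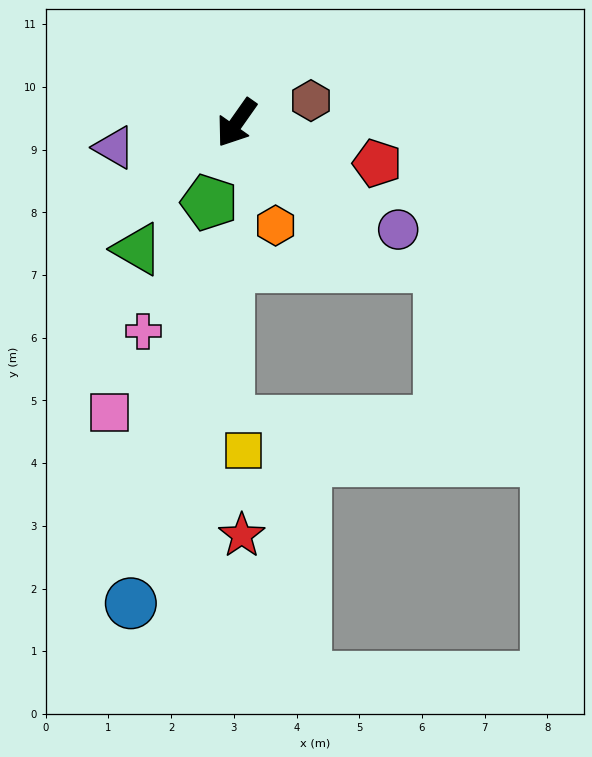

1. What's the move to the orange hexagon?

turn left 56°, forward 1.8 m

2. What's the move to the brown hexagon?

turn left 142°, forward 1.2 m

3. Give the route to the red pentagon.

turn left 109°, forward 2.3 m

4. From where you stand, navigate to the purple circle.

turn left 92°, forward 3.1 m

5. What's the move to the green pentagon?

turn left 16°, forward 1.3 m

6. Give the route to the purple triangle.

turn right 43°, forward 2.0 m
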